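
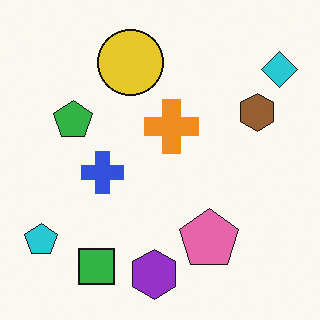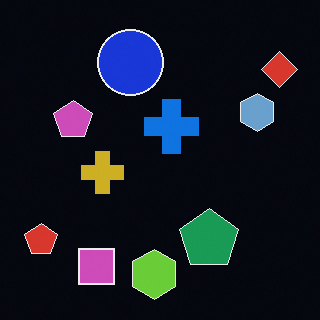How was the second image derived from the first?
It was color-inverted (negative).

The light background has become dark and every shape's color is its complement — a photographic negative.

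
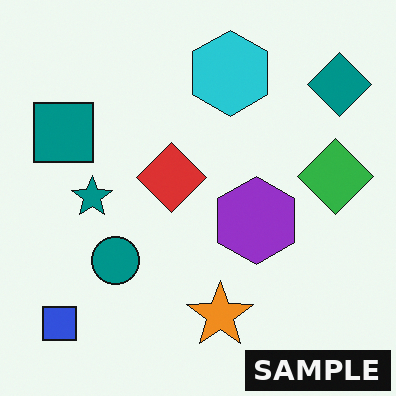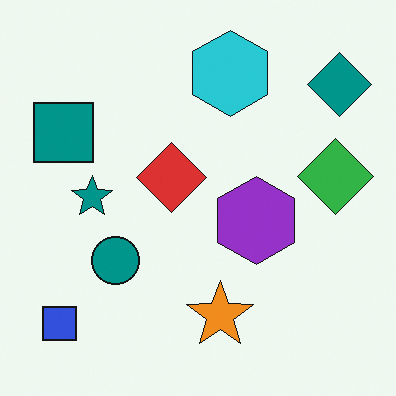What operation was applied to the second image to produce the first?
Watermarked with the text "SAMPLE" in the lower-right corner.

A dark label reading "SAMPLE" appears in the lower-right corner.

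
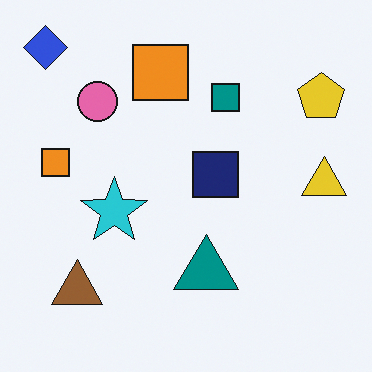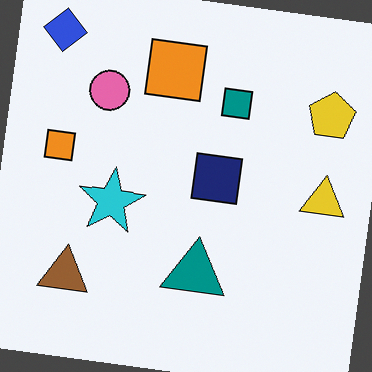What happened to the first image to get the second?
The image was rotated clockwise by a few degrees.

Every shape is tilted by the same angle and the image corners show triangular fill wedges — a whole-image rotation by a non-right angle.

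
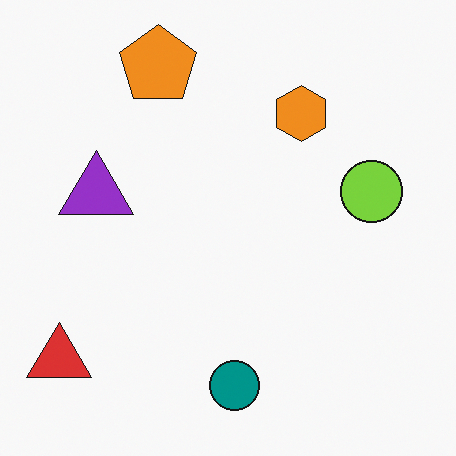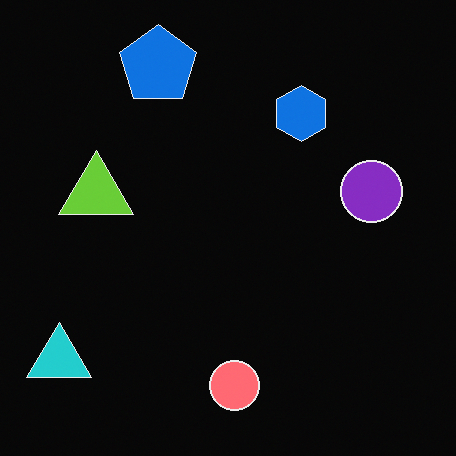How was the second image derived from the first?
Color-inverted (negative).

The light background has become dark and every shape's color is its complement — a photographic negative.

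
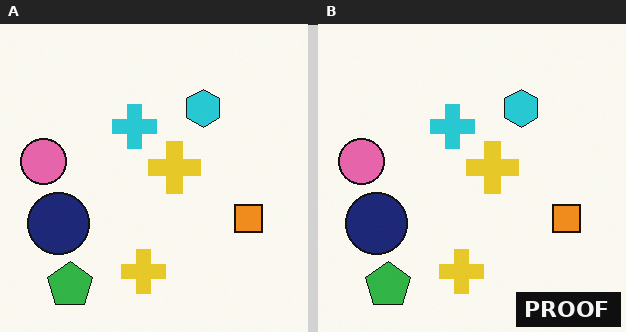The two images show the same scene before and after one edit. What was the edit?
The image was watermarked with the text "PROOF" in the lower-right corner.

A dark label reading "PROOF" appears in the lower-right corner.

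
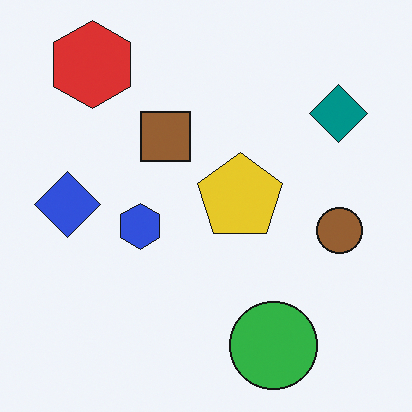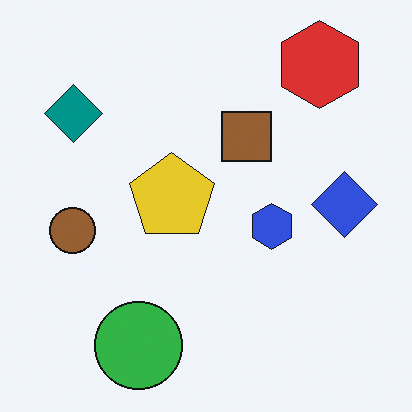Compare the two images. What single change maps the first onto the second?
The second image is the first flipped horizontally (left ↔ right).

The blue diamond is in the left of the first image and the right of the second — shapes on opposite sides of the vertical midline have swapped in a mirror flip.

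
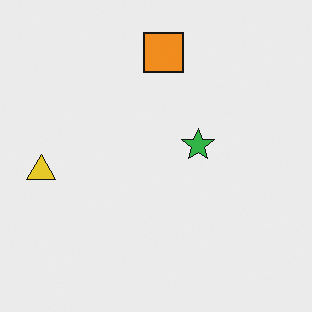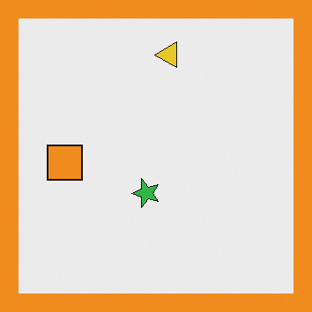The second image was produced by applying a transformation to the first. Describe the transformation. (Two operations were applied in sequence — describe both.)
The second image is the first transposed (reflected across the top-left ↔ bottom-right diagonal), then framed with a orange border.

Shapes have swapped their row and column positions — what was in the top-right is now in the bottom-left — a diagonal reflection. A solid orange frame runs around the edge of the second image, with the content slightly shrunk inside it.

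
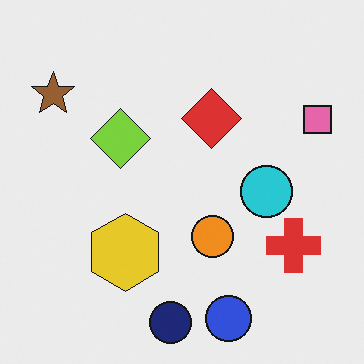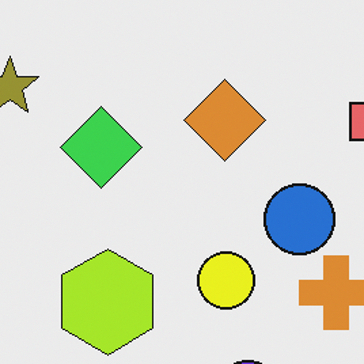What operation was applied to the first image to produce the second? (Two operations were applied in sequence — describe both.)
This is the original image hue-shifted by a small amount, then cropped to a modestly smaller region and rescaled.

Every shape's color has rotated by the same amount around the hue wheel — a uniform hue shift. The visible shapes are larger and the field of view is narrower; shapes near the original edges may be partly or wholly outside the frame — a crop-and-rescale.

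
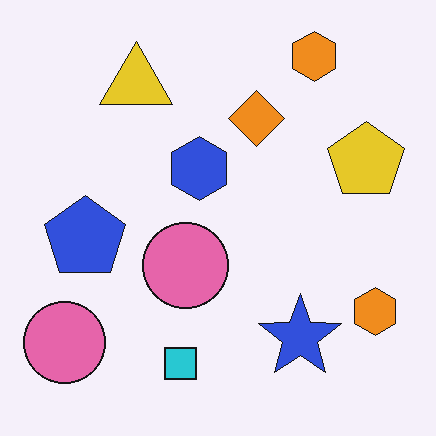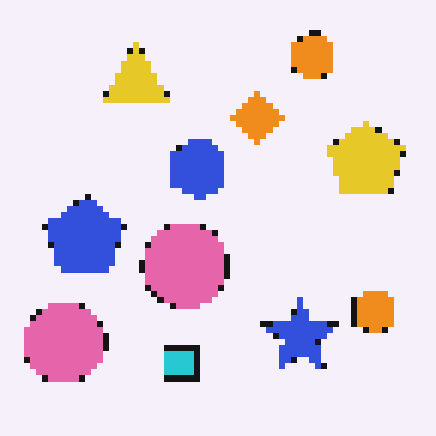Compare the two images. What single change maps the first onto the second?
The second image is the first pixelated into visible square blocks.

Shapes are reduced to large square blocks; fine edges and outlines are lost — a downscale-then-upscale (mosaic) effect.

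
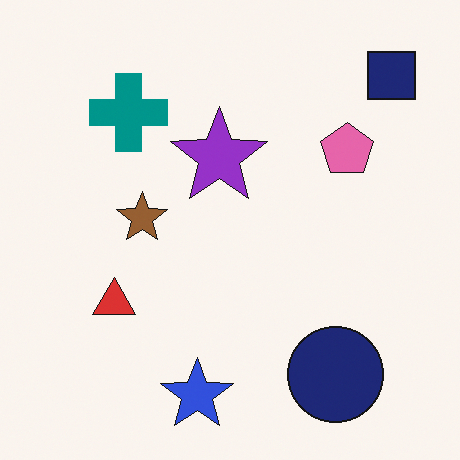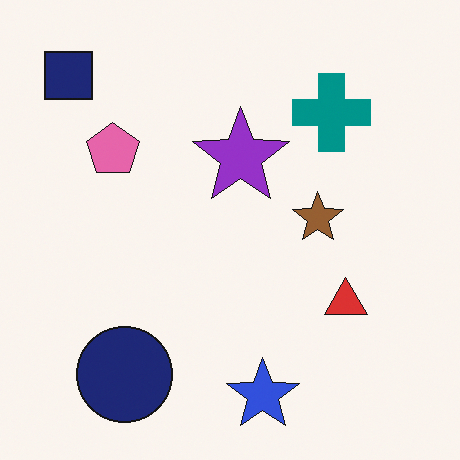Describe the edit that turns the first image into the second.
The second image is the first flipped horizontally (left ↔ right).

The navy square is in the top-right of the first image and the top-left of the second — shapes on opposite sides of the vertical midline have swapped in a mirror flip.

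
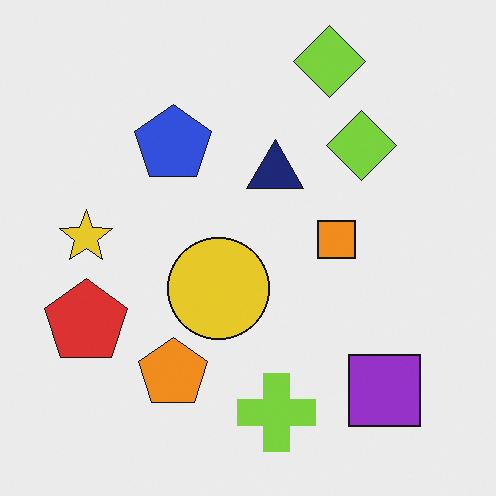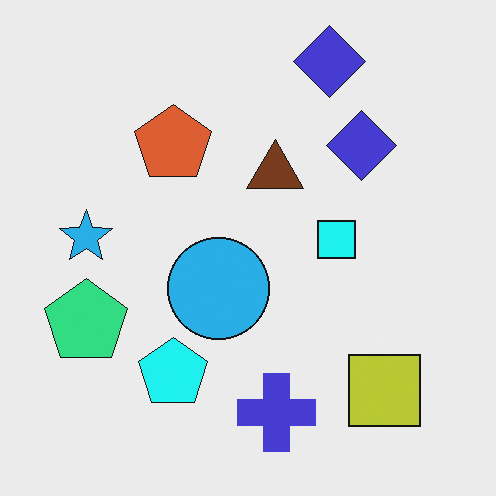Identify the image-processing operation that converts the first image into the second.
It was hue-shifted through roughly a third of the color wheel.

Every shape's color has rotated by the same amount around the hue wheel — a uniform hue shift.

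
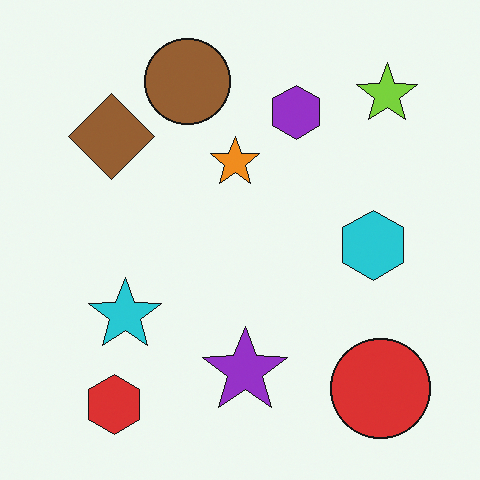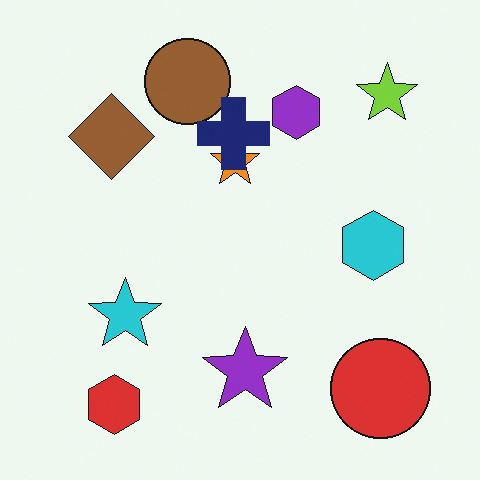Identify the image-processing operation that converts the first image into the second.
This is the original image overlaid with an additional navy cross.

A navy cross appears in the second image that is absent from the first.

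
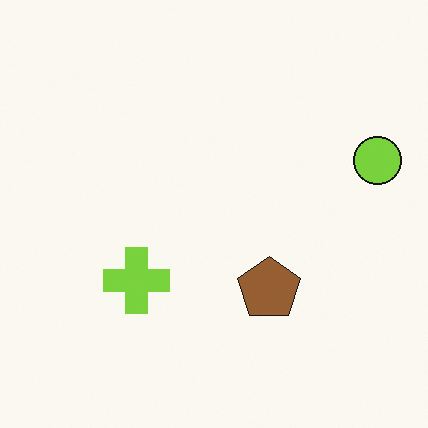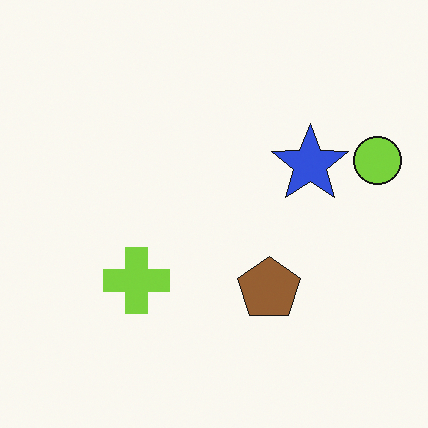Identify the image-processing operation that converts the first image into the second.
It was overlaid with an additional blue star.

A blue star appears in the second image that is absent from the first.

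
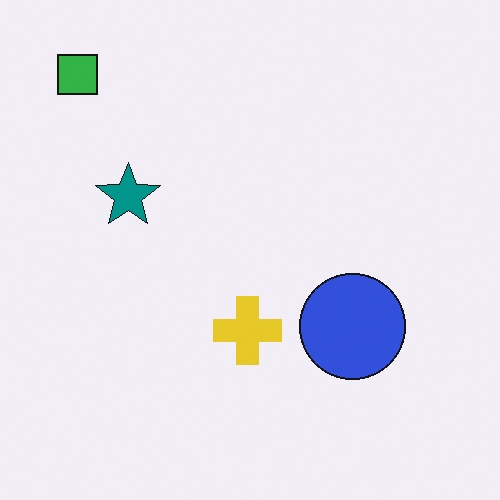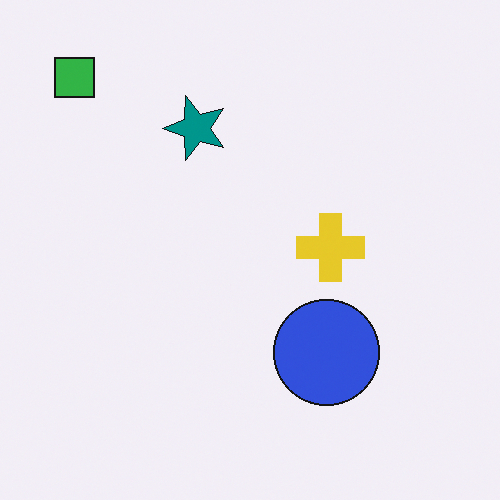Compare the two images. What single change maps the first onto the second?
The second image is the first transposed (reflected across the top-left ↔ bottom-right diagonal).

Shapes have swapped their row and column positions — what was in the top-right is now in the bottom-left — a diagonal reflection.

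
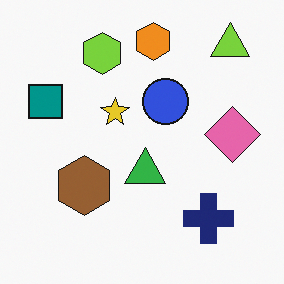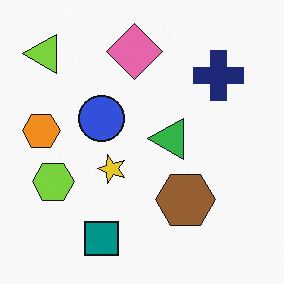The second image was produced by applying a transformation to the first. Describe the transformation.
Rotated 90° counter-clockwise.

The lime triangle sits in the top-right of the first image and the top-left of the second — consistent with a whole-image 90° counter-clockwise rotation.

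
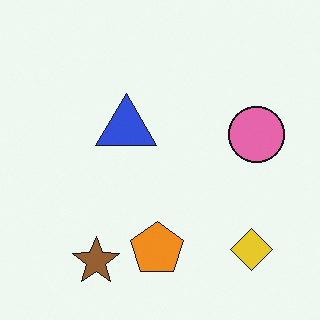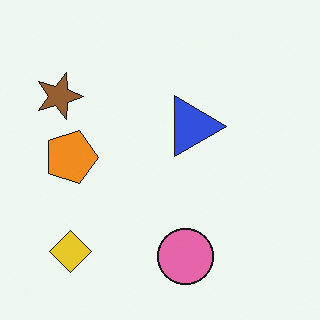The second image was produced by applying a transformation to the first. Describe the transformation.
Rotated 90° clockwise.

The yellow diamond sits in the bottom-right of the first image and the bottom-left of the second — consistent with a whole-image 90° clockwise rotation.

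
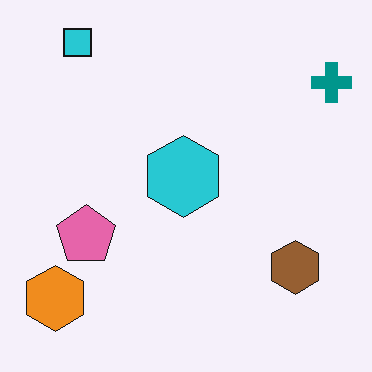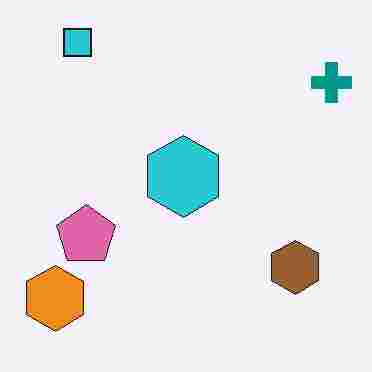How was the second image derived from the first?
Heavily JPEG-compressed with obvious blocking artifacts.

Blocky 8×8 compression artifacts appear around shape edges and the flat background shows ringing — characteristic JPEG degradation.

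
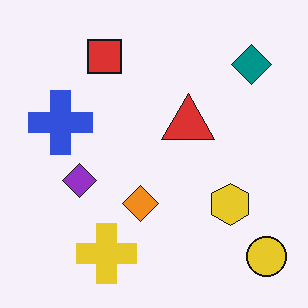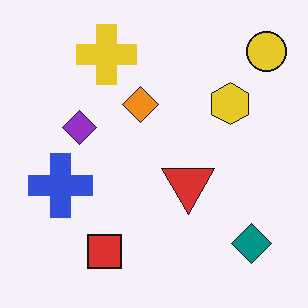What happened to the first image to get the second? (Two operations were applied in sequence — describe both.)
The second image is the first flipped vertically (top ↔ bottom), then JPEG-compressed with visible artifacts.

The yellow circle is in the bottom-right of the first image and the top-right of the second — shapes on opposite sides of the horizontal midline have swapped in a mirror flip. Blocky 8×8 compression artifacts appear around shape edges and the flat background shows ringing — characteristic JPEG degradation.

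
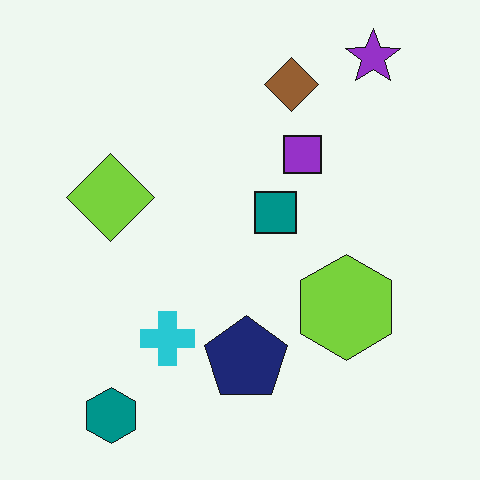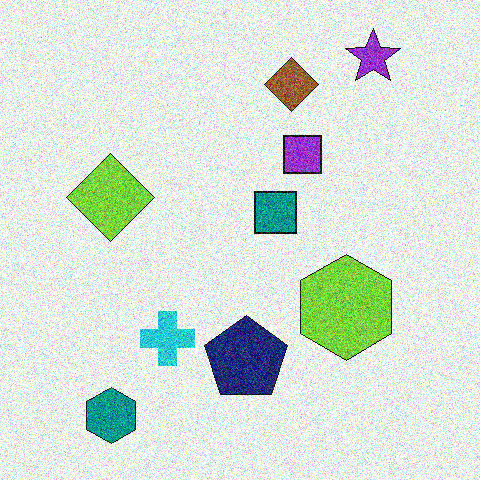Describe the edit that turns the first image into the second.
The transformation is: degraded with a thick layer of grain.

Random speckle covers the whole image, including the flat background.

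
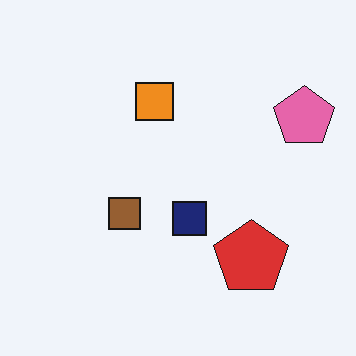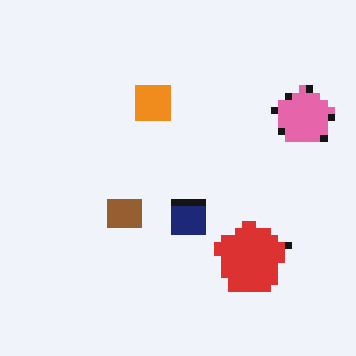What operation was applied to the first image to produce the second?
This is the original image moderately pixelated.

Shapes are reduced to large square blocks; fine edges and outlines are lost — a downscale-then-upscale (mosaic) effect.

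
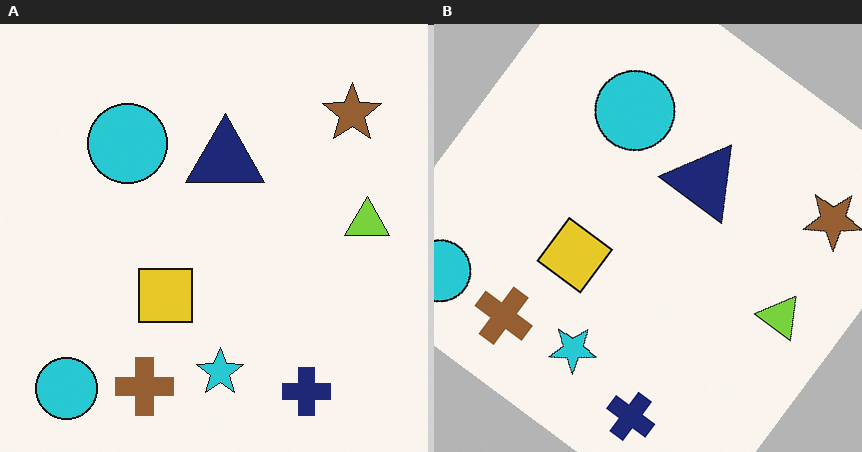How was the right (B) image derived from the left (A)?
The transformation is: rotated clockwise by a large amount — several tens of degrees.

Every shape is tilted by the same angle and the image corners show triangular fill wedges — a whole-image rotation by a non-right angle.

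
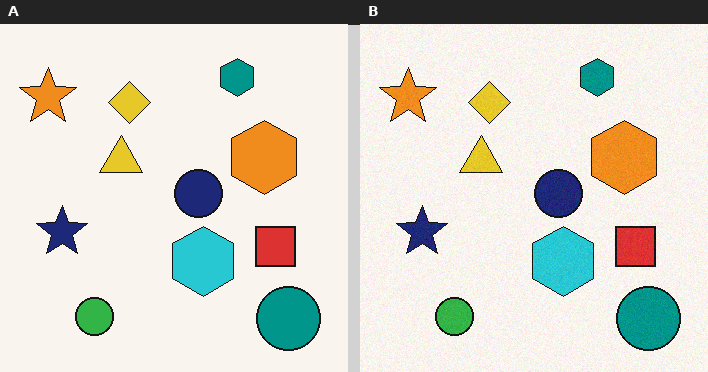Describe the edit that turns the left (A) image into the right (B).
Degraded with subtle gaussian noise.

Random speckle covers the whole image, including the flat background.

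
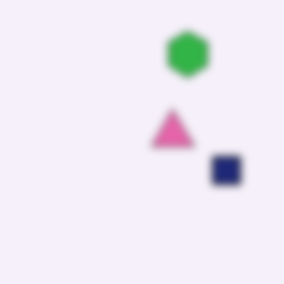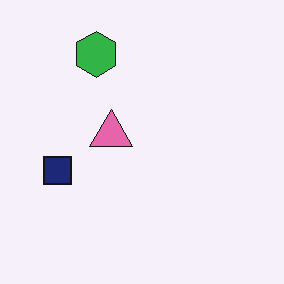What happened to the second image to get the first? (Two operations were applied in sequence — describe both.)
The transformation is: moderately blurred, then flipped horizontally (left ↔ right).

Shape edges and outlines are uniformly softened across the whole image. The navy square is in the left of the second image and the right of the first — shapes on opposite sides of the vertical midline have swapped in a mirror flip.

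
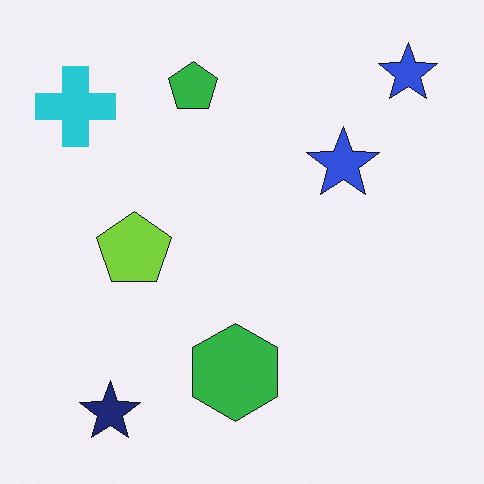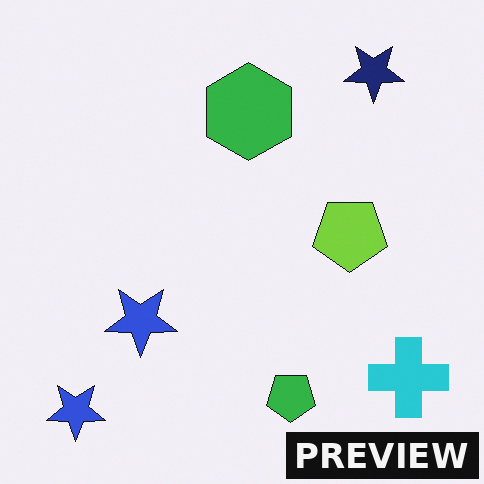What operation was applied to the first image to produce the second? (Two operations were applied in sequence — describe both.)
This is the original image rotated 180°, then watermarked with the text "PREVIEW" in the lower-right corner.

The cyan cross sits in the top-left of the first image and the bottom-right of the second — consistent with a whole-image 180° rotation. A dark label reading "PREVIEW" appears in the lower-right corner.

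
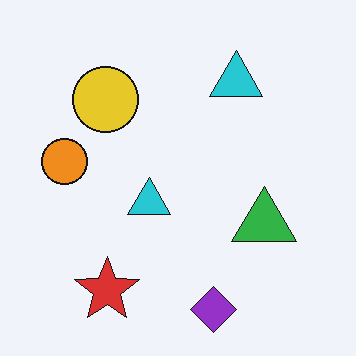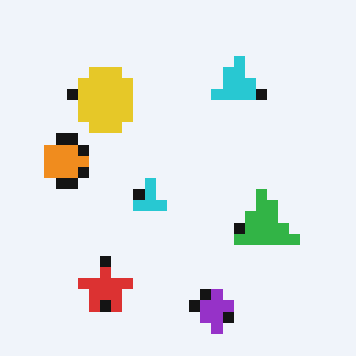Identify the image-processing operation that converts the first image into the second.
The second image is the first heavily pixelated into large blocks.

Shapes are reduced to large square blocks; fine edges and outlines are lost — a downscale-then-upscale (mosaic) effect.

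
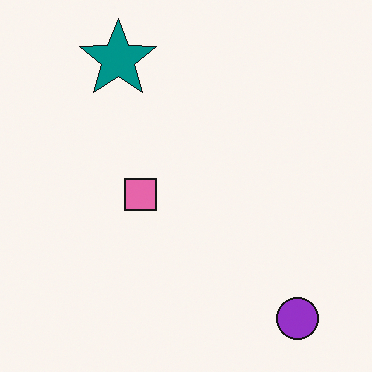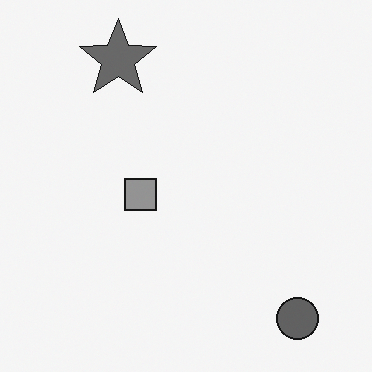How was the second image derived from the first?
The second image is the first converted to grayscale.

All color is removed — every shape is now a shade of grey.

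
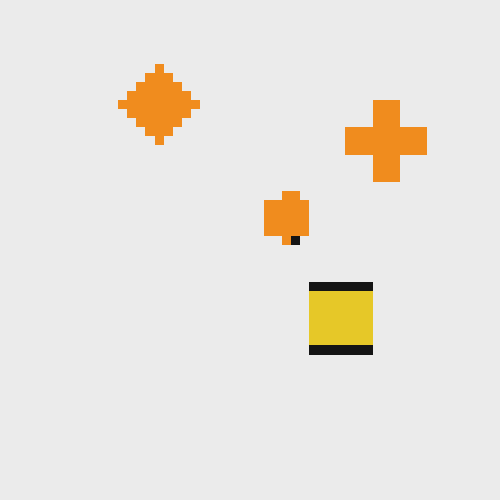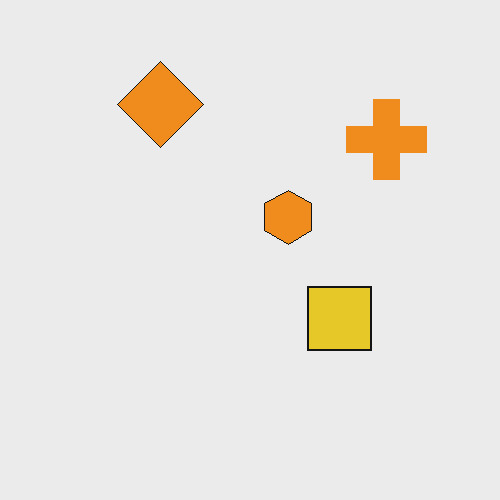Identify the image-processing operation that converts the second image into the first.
It was coarsely pixelated.

Shapes are reduced to large square blocks; fine edges and outlines are lost — a downscale-then-upscale (mosaic) effect.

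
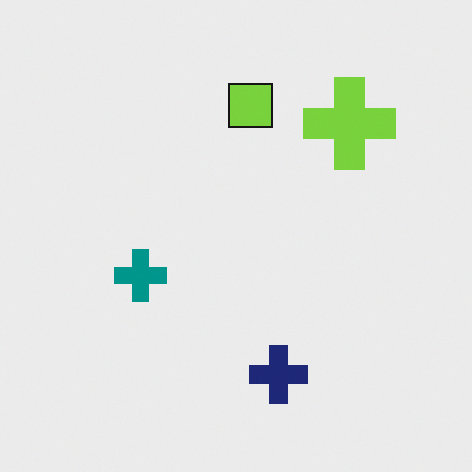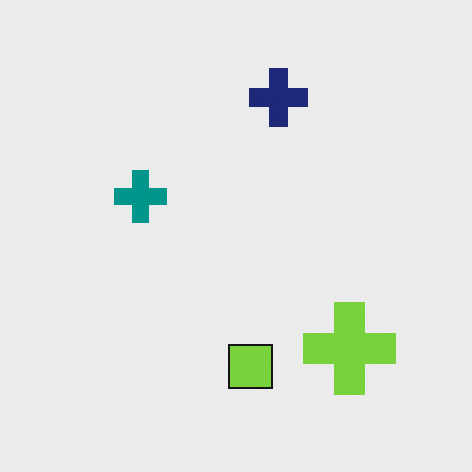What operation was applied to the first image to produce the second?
This is the original image flipped vertically (top ↔ bottom).

The navy cross is in the bottom of the first image and the top of the second — shapes on opposite sides of the horizontal midline have swapped in a mirror flip.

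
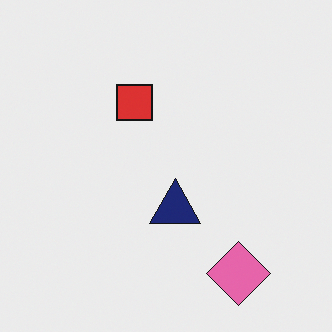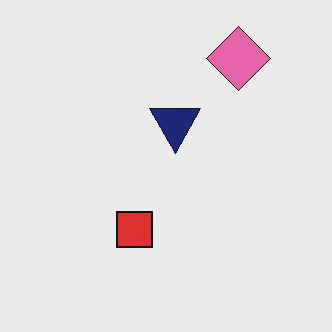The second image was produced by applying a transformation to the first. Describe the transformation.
The image was flipped vertically (top ↔ bottom).

The pink diamond is in the bottom-right of the first image and the top-right of the second — shapes on opposite sides of the horizontal midline have swapped in a mirror flip.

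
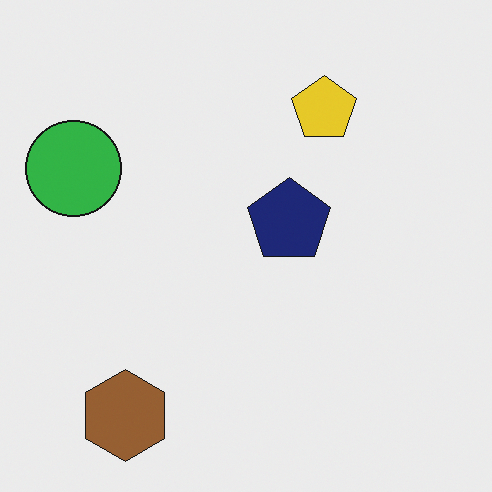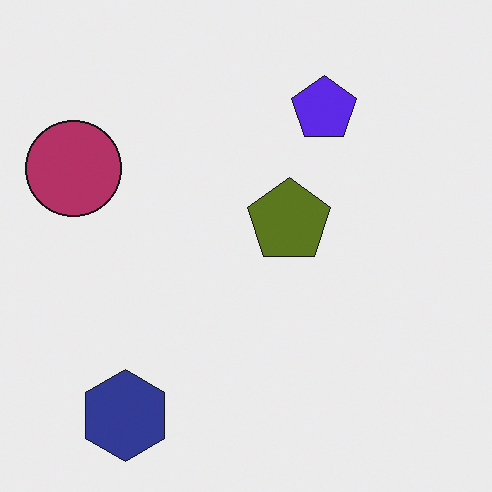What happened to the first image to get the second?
The image was hue-shifted through roughly half the color wheel.

Every shape's color has rotated by the same amount around the hue wheel — a uniform hue shift.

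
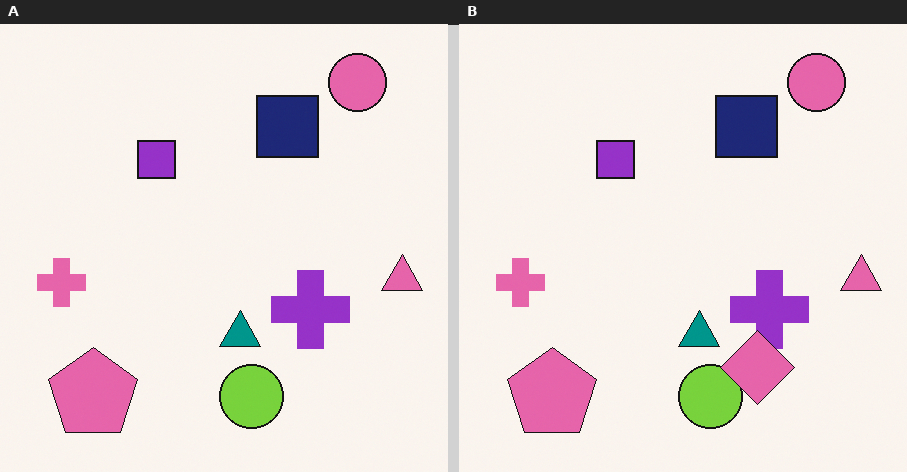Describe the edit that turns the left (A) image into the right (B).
The right (B) image is the left (A) overlaid with an additional pink diamond.

A pink diamond appears in the right (B) image that is absent from the left (A).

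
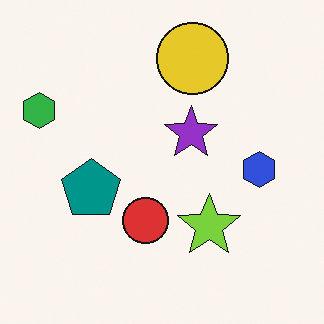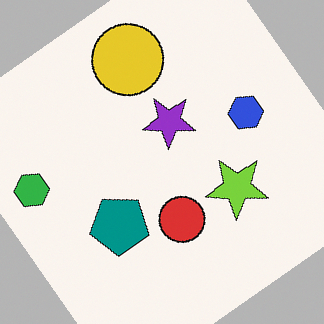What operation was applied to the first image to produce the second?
It was rotated counter-clockwise by a large amount — several tens of degrees.

Every shape is tilted by the same angle and the image corners show triangular fill wedges — a whole-image rotation by a non-right angle.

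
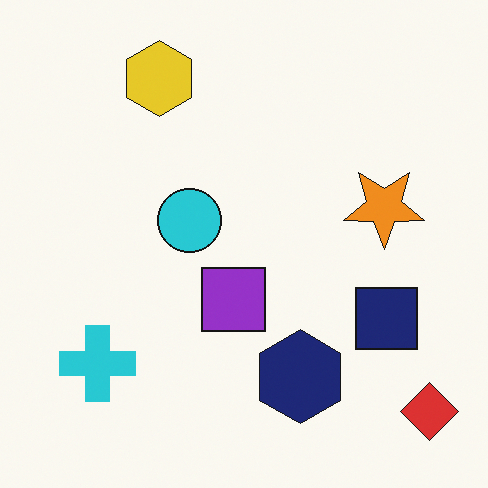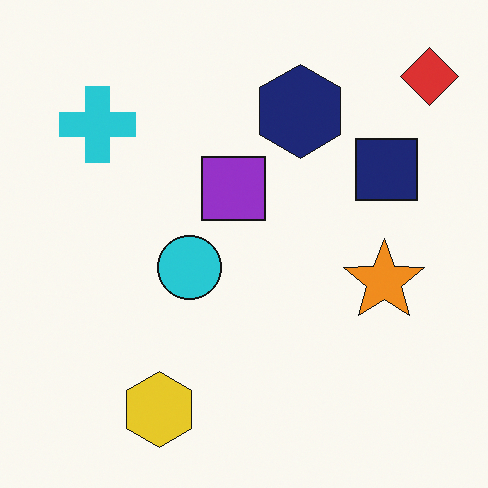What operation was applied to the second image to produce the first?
It was flipped vertically (top ↔ bottom).

The red diamond is in the top-right of the second image and the bottom-right of the first — shapes on opposite sides of the horizontal midline have swapped in a mirror flip.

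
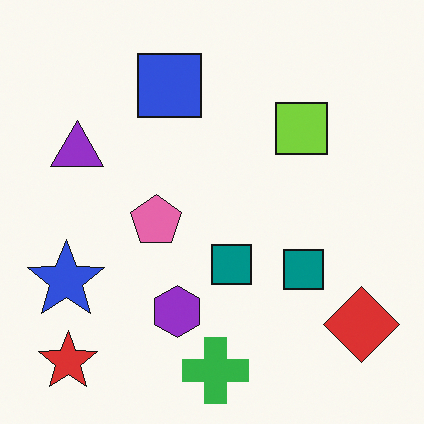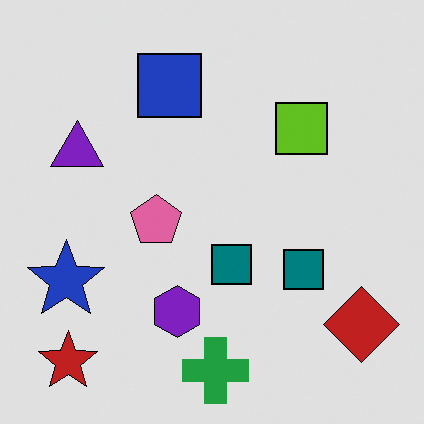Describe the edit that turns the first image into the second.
The transformation is: posterized to a reduced palette.

Each flat color has snapped to a coarser quantized level — most visibly, the near-white background has dropped to a flat grey.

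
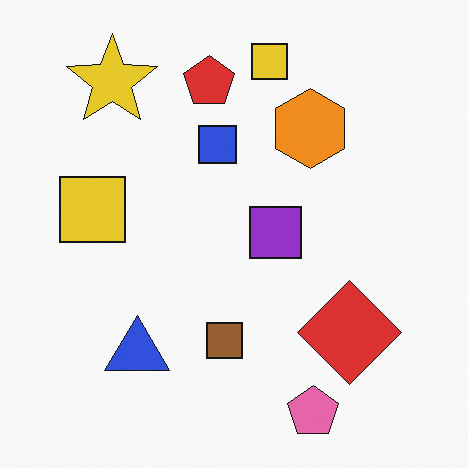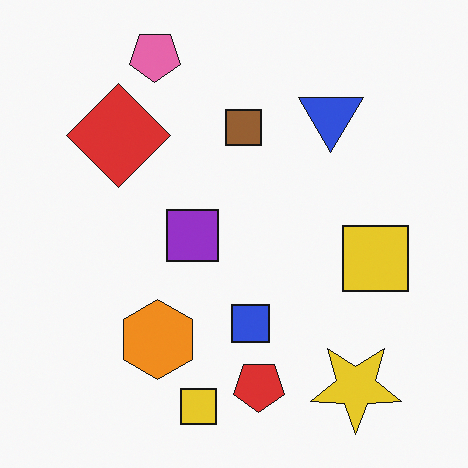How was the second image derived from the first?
Rotated 180°.

The yellow star sits in the top-left of the first image and the bottom-right of the second — consistent with a whole-image 180° rotation.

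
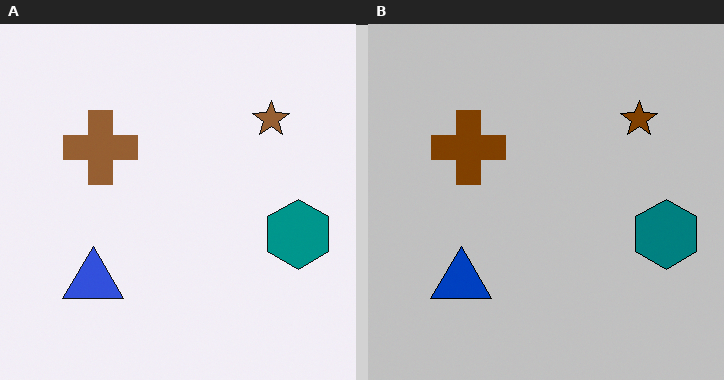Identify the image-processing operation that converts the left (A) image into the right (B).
It was aggressively posterized.

Each flat color has snapped to a coarser quantized level — most visibly, the near-white background has dropped to a flat grey.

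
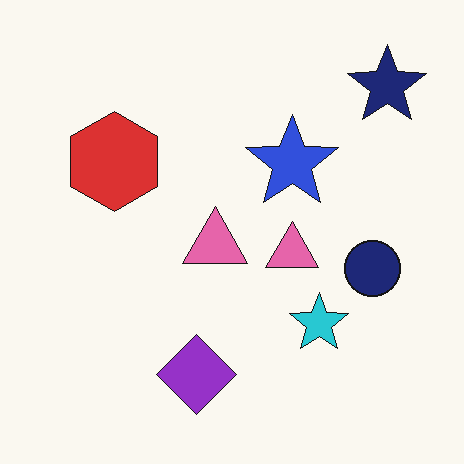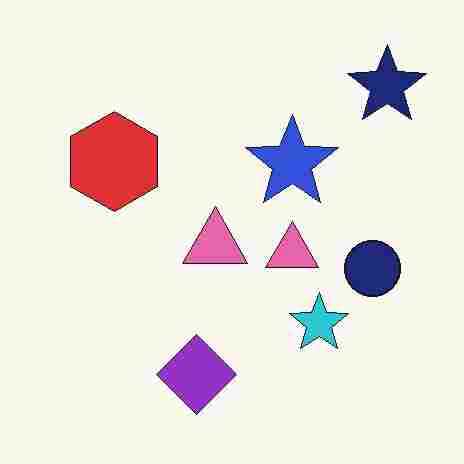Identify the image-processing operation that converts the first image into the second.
Heavily JPEG-compressed with obvious blocking artifacts.

Blocky 8×8 compression artifacts appear around shape edges and the flat background shows ringing — characteristic JPEG degradation.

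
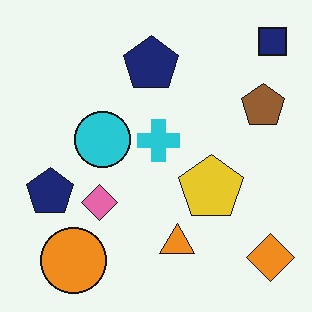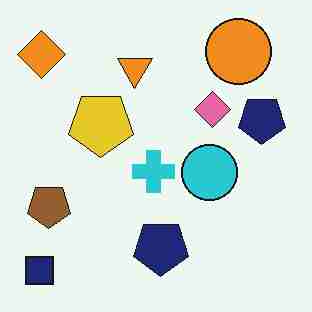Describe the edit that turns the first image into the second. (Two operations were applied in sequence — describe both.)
The image was heavily JPEG-compressed with obvious blocking artifacts, then rotated 180°.

Blocky 8×8 compression artifacts appear around shape edges and the flat background shows ringing — characteristic JPEG degradation. The navy square sits in the top-right of the first image and the bottom-left of the second — consistent with a whole-image 180° rotation.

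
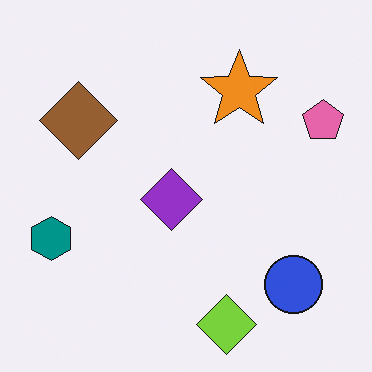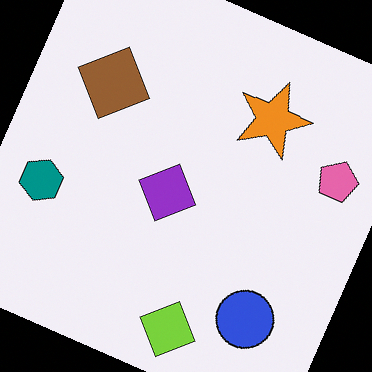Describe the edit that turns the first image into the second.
This is the original image rotated clockwise by a clearly visible amount.

Every shape is tilted by the same angle and the image corners show triangular fill wedges — a whole-image rotation by a non-right angle.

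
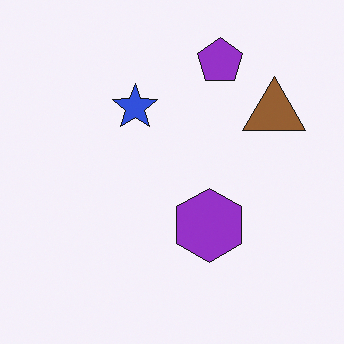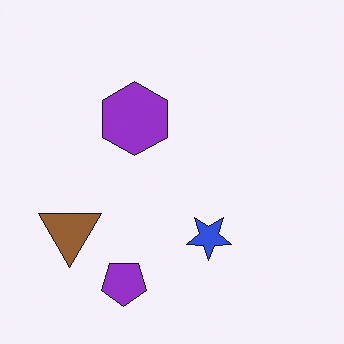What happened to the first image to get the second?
The image was rotated 180°.

The purple pentagon sits in the top of the first image and the bottom of the second — consistent with a whole-image 180° rotation.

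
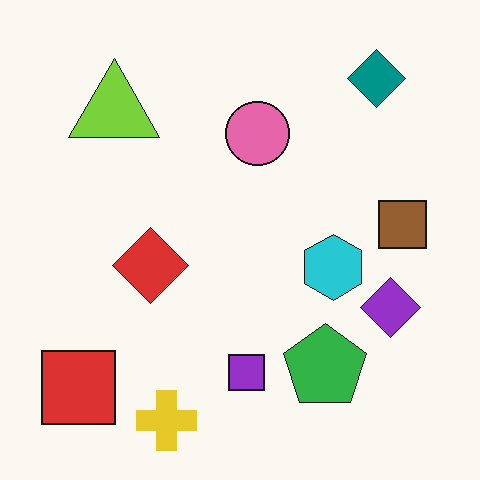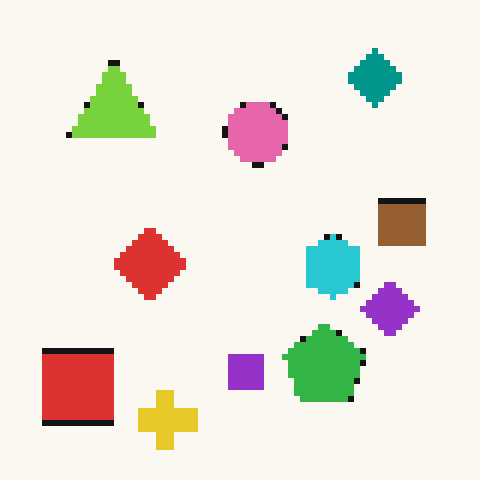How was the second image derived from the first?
The transformation is: pixelated into visible square blocks.

Shapes are reduced to large square blocks; fine edges and outlines are lost — a downscale-then-upscale (mosaic) effect.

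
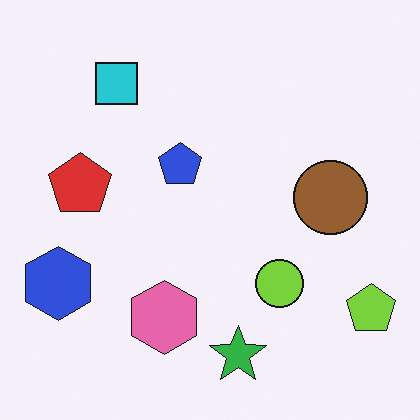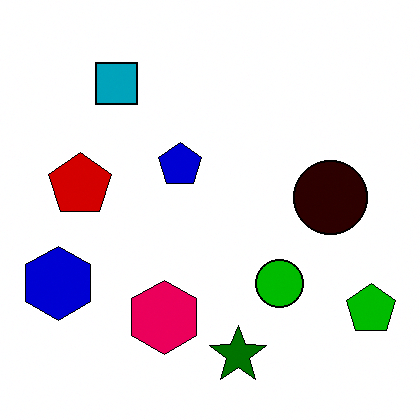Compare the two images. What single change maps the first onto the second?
It was given much higher contrast.

Tones are pushed away from mid-grey across the whole image — a global contrast change.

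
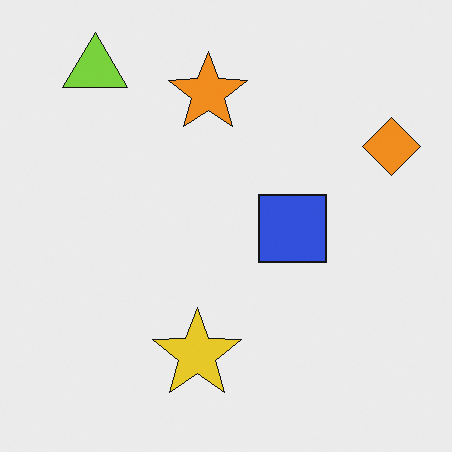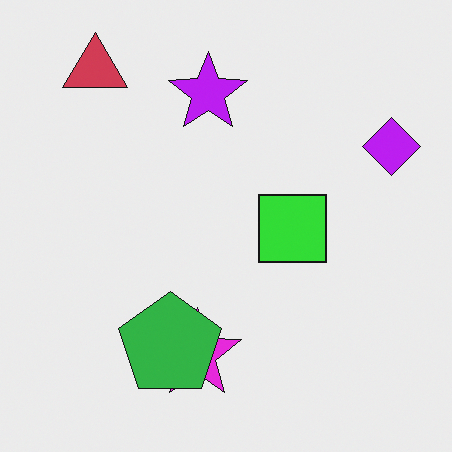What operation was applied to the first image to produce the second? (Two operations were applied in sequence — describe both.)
The image was hue-shifted by a large amount, then overlaid with an additional green pentagon.

Every shape's color has rotated by the same amount around the hue wheel — a uniform hue shift. A green pentagon appears in the second image that is absent from the first.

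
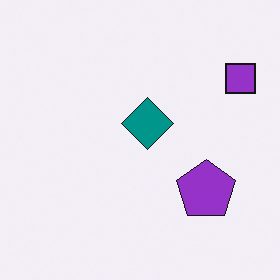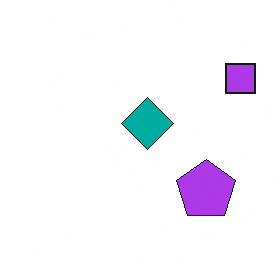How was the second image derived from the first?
The transformation is: brightened a little.

Every pixel — background and shapes alike — is uniformly brightened.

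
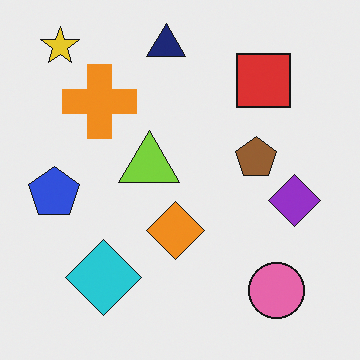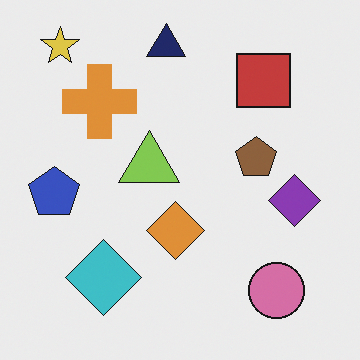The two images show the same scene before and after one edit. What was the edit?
The image was slightly desaturated.

All colors are more muted and greyish — a global saturation change.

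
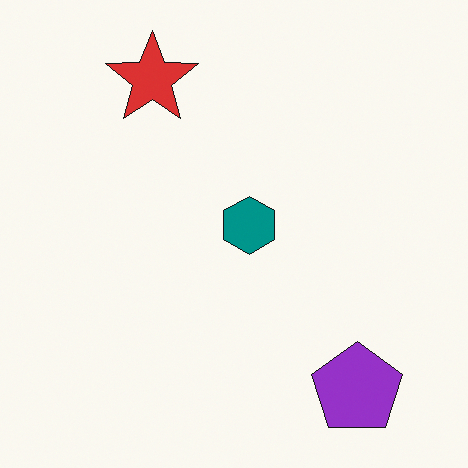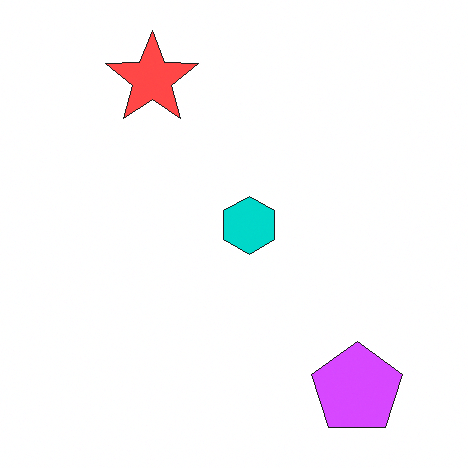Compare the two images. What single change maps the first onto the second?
It was noticeably brightened.

Every pixel — background and shapes alike — is uniformly brightened.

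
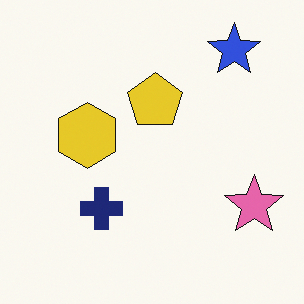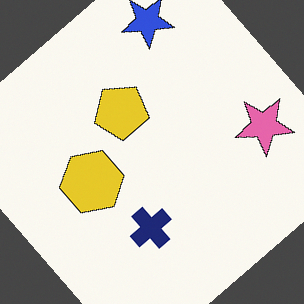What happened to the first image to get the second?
This is the original image rotated counter-clockwise by a large amount — several tens of degrees.

Every shape is tilted by the same angle and the image corners show triangular fill wedges — a whole-image rotation by a non-right angle.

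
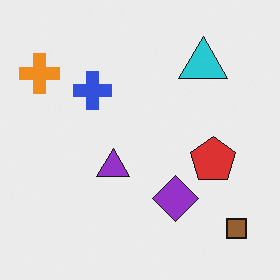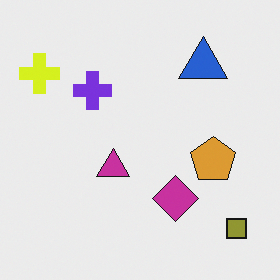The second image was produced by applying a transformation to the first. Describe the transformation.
Hue-shifted slightly.

Every shape's color has rotated by the same amount around the hue wheel — a uniform hue shift.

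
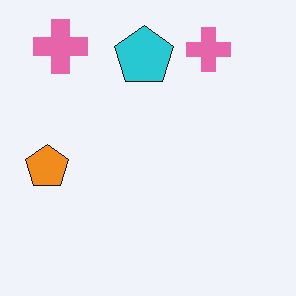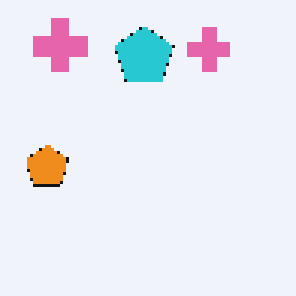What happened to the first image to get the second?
This is the original image lightly pixelated (a mild mosaic effect).

Shapes are reduced to large square blocks; fine edges and outlines are lost — a downscale-then-upscale (mosaic) effect.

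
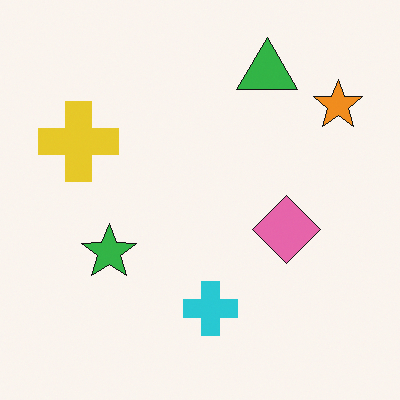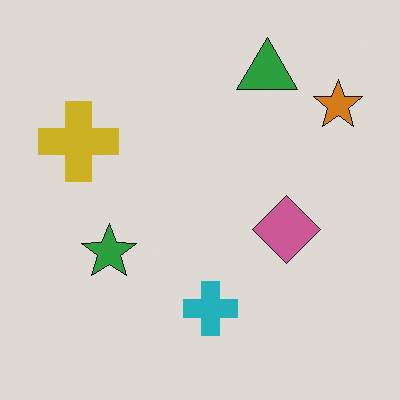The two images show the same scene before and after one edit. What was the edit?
The image was darkened a little.

Every pixel — background and shapes alike — is uniformly darkened.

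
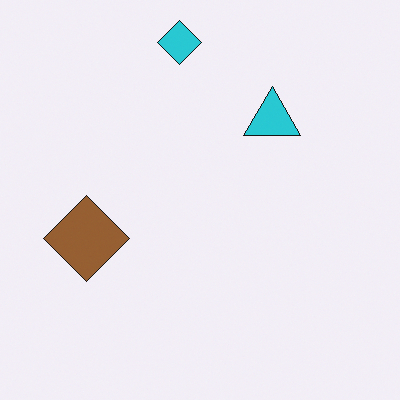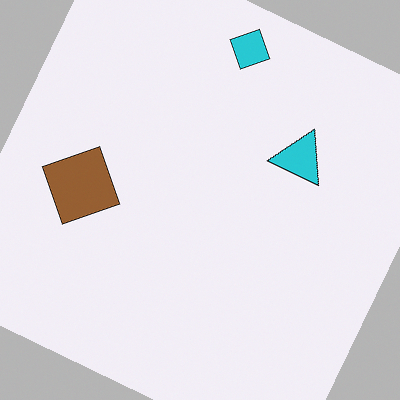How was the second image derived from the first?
Rotated clockwise by a moderate amount.

Every shape is tilted by the same angle and the image corners show triangular fill wedges — a whole-image rotation by a non-right angle.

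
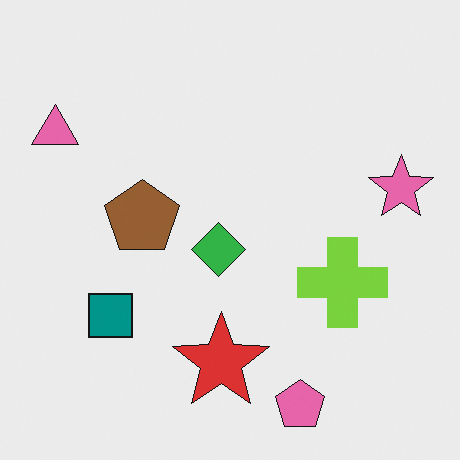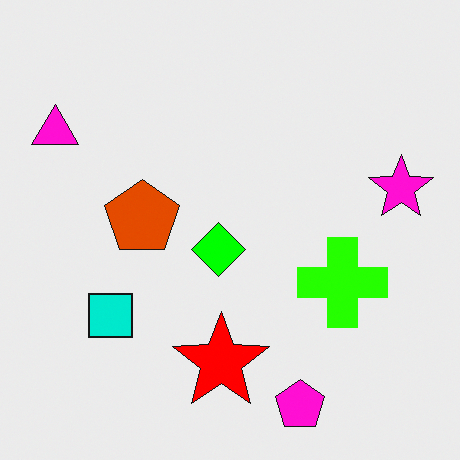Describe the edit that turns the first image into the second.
The image was made much more vivid (saturation change).

All colors are more vivid — a global saturation change.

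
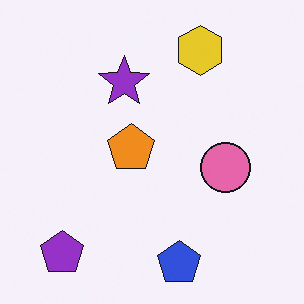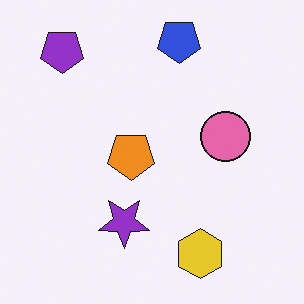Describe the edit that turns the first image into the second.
The second image is the first flipped vertically (top ↔ bottom).

The blue pentagon is in the bottom of the first image and the top of the second — shapes on opposite sides of the horizontal midline have swapped in a mirror flip.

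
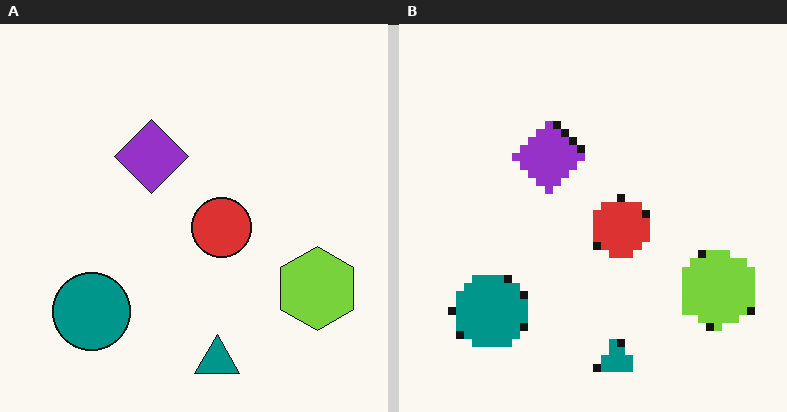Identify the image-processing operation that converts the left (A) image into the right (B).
This is the original image pixelated into visible square blocks.

Shapes are reduced to large square blocks; fine edges and outlines are lost — a downscale-then-upscale (mosaic) effect.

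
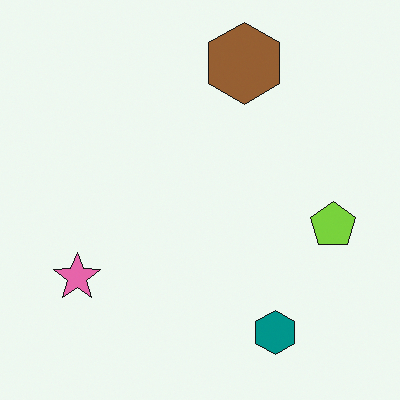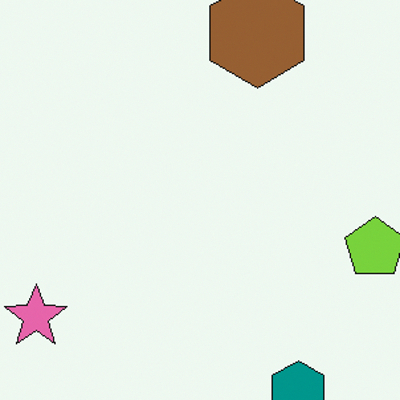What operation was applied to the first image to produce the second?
Cropped to a modestly smaller region and rescaled.

The visible shapes are larger and the field of view is narrower; shapes near the original edges may be partly or wholly outside the frame — a crop-and-rescale.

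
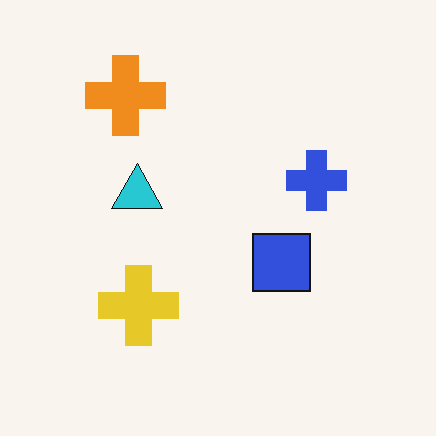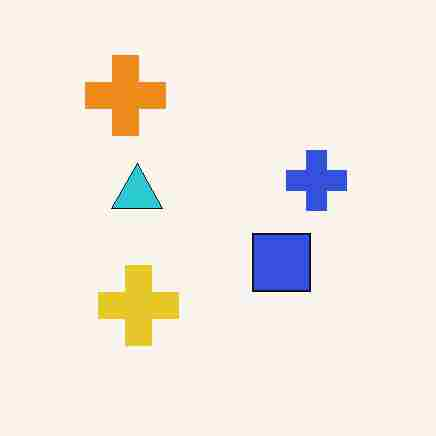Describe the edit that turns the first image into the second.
The transformation is: heavily JPEG-compressed with obvious blocking artifacts.

Blocky 8×8 compression artifacts appear around shape edges and the flat background shows ringing — characteristic JPEG degradation.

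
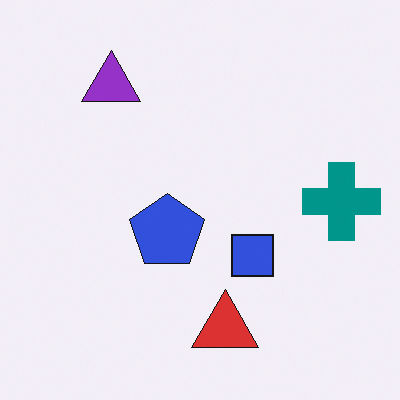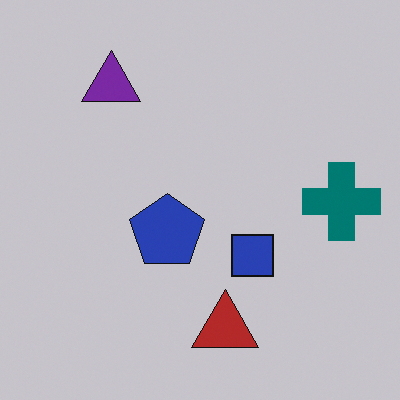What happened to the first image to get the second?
Slightly darkened.

Every pixel — background and shapes alike — is uniformly darkened.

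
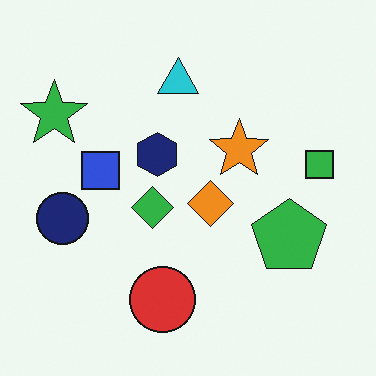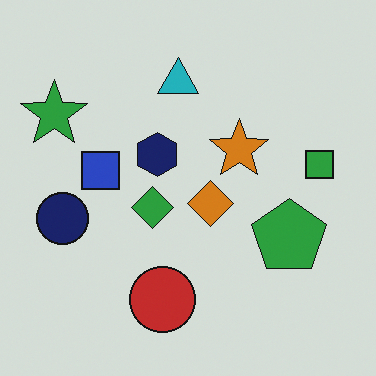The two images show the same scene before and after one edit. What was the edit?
It was slightly darkened.

Every pixel — background and shapes alike — is uniformly darkened.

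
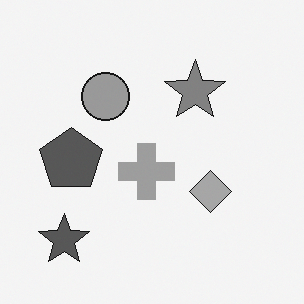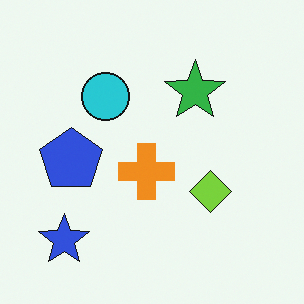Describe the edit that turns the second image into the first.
The first image is the second converted to grayscale.

All color is removed — every shape is now a shade of grey.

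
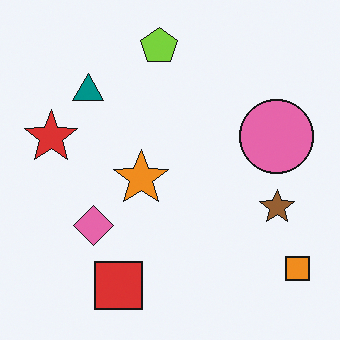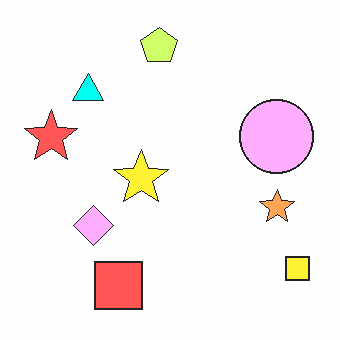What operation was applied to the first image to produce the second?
It was noticeably brightened.

Every pixel — background and shapes alike — is uniformly brightened.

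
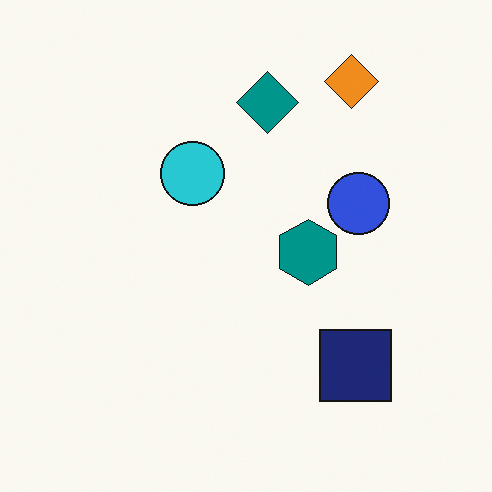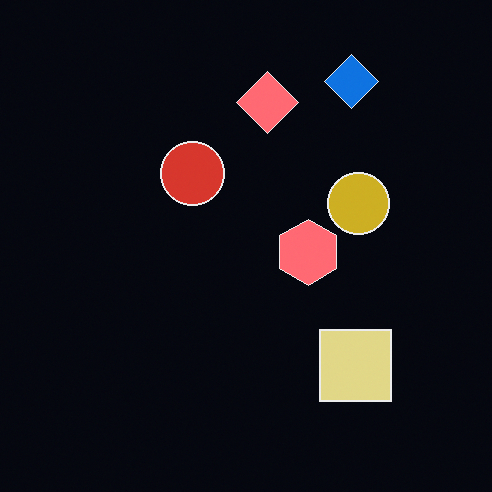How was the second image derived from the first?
It was color-inverted (negative).

The light background has become dark and every shape's color is its complement — a photographic negative.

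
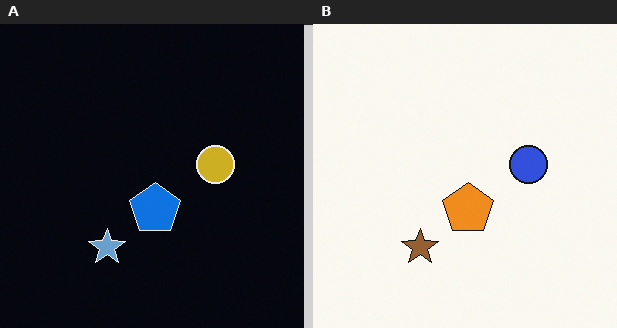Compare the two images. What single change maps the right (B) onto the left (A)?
This is the original image color-inverted (negative).

The light background has become dark and every shape's color is its complement — a photographic negative.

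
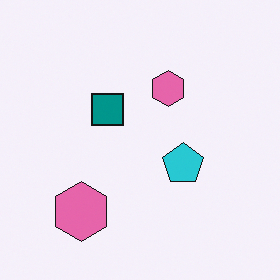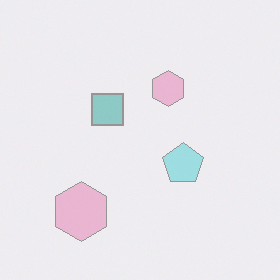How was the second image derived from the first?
This is the original image washed out (contrast reduced).

Tones are pushed toward mid-grey across the whole image — a global contrast change.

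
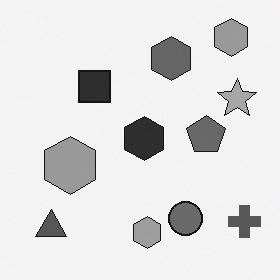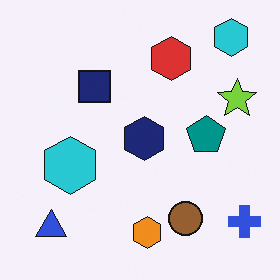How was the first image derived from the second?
The transformation is: converted to grayscale.

All color is removed — every shape is now a shade of grey.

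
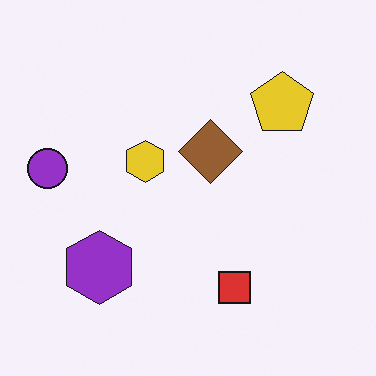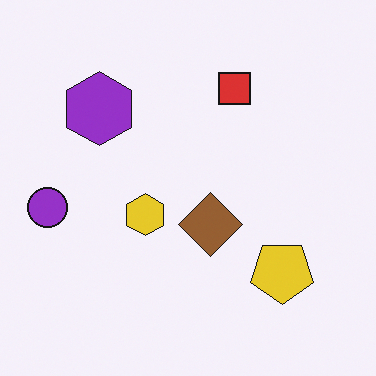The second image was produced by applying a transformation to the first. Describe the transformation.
Flipped vertically (top ↔ bottom).

The red square is in the bottom of the first image and the top of the second — shapes on opposite sides of the horizontal midline have swapped in a mirror flip.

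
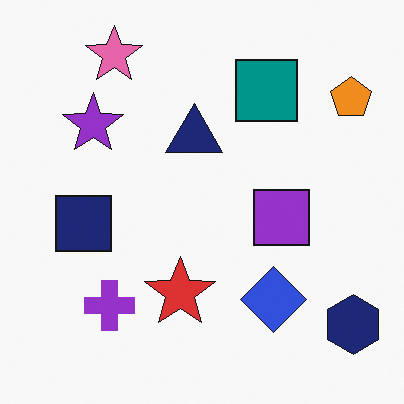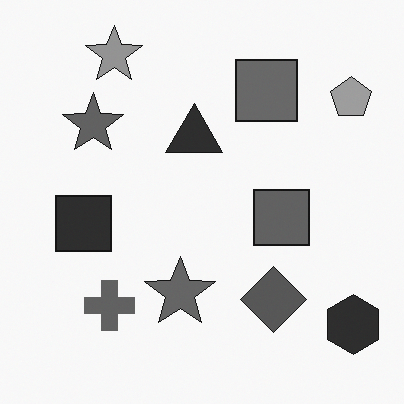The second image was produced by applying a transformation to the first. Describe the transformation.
The image was converted to grayscale.

All color is removed — every shape is now a shade of grey.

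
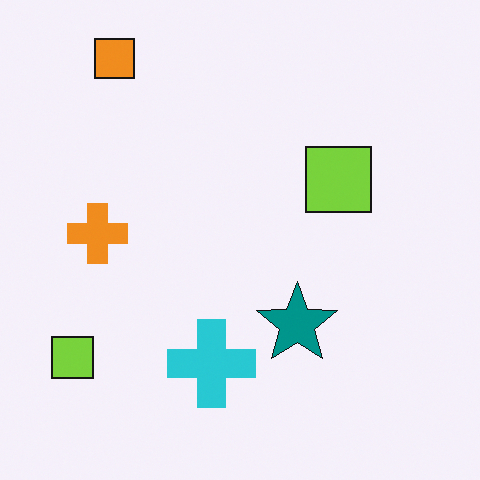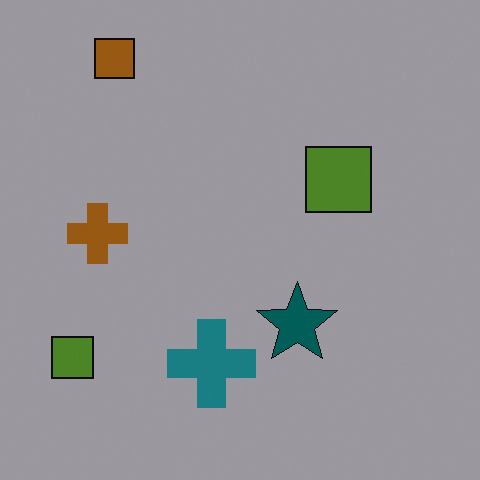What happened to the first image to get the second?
The second image is the first noticeably darkened.

Every pixel — background and shapes alike — is uniformly darkened.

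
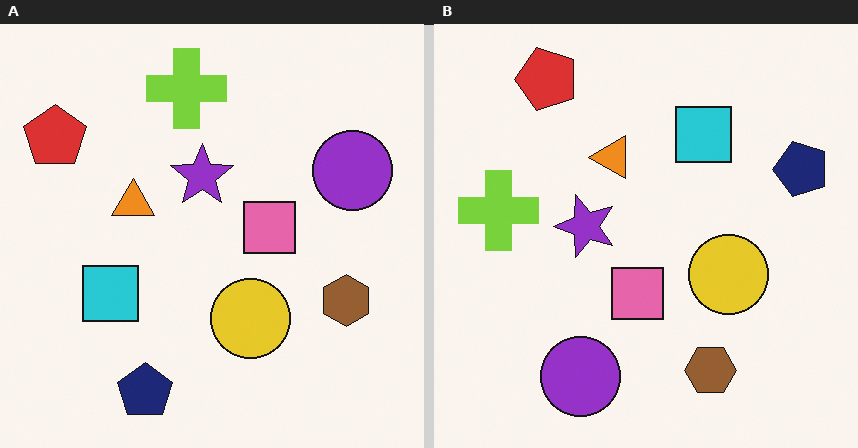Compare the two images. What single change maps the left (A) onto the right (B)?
Transposed (reflected across the top-left ↔ bottom-right diagonal).

Shapes have swapped their row and column positions — what was in the top-right is now in the bottom-left — a diagonal reflection.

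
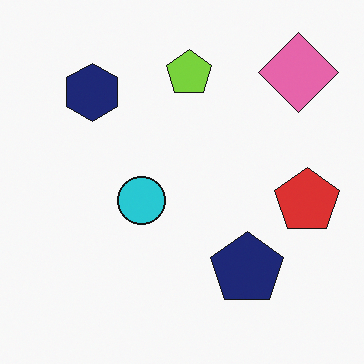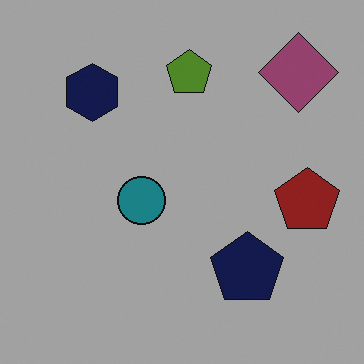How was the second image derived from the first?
The image was substantially darkened.

Every pixel — background and shapes alike — is uniformly darkened.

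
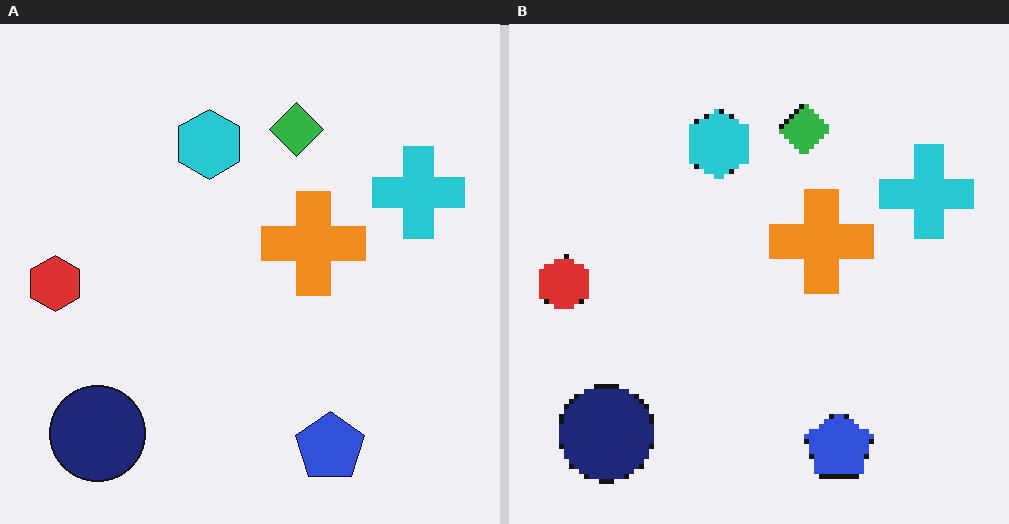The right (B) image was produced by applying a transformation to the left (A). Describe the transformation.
The transformation is: lightly pixelated (a mild mosaic effect).

Shapes are reduced to large square blocks; fine edges and outlines are lost — a downscale-then-upscale (mosaic) effect.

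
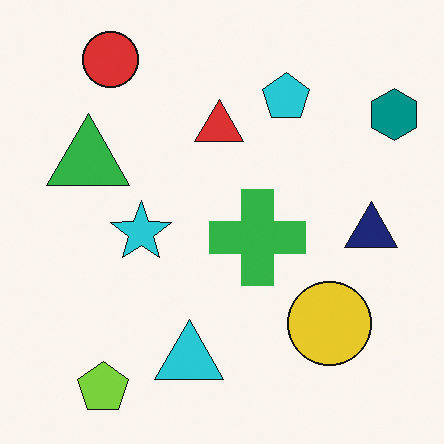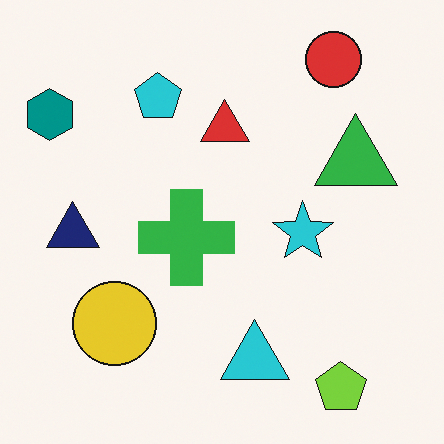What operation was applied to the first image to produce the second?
This is the original image flipped horizontally (left ↔ right).

The teal hexagon is in the top-right of the first image and the top-left of the second — shapes on opposite sides of the vertical midline have swapped in a mirror flip.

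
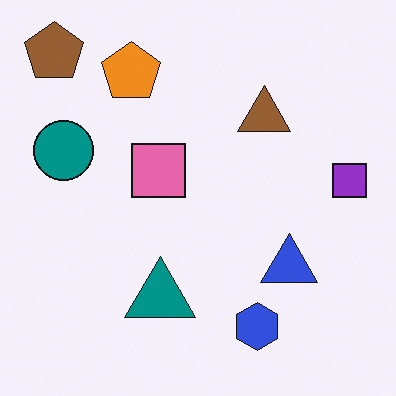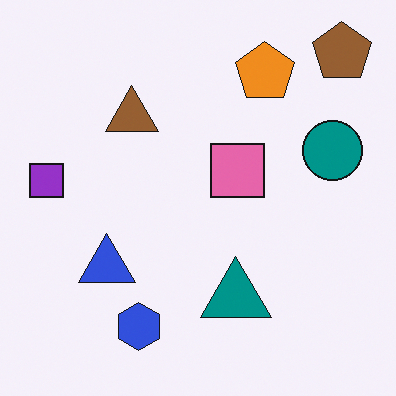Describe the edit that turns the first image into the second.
Flipped horizontally (left ↔ right).

The purple square is in the right of the first image and the left of the second — shapes on opposite sides of the vertical midline have swapped in a mirror flip.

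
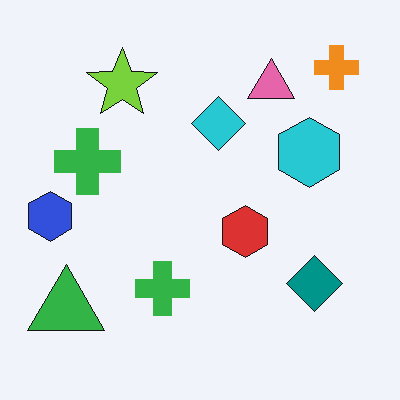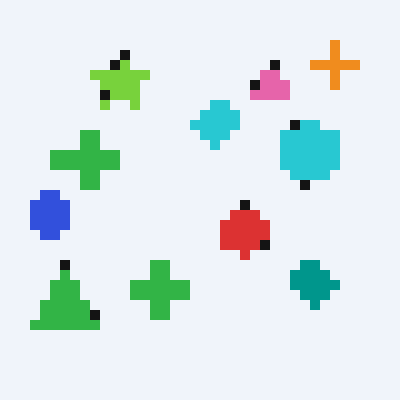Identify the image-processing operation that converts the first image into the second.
The second image is the first heavily pixelated into large blocks.

Shapes are reduced to large square blocks; fine edges and outlines are lost — a downscale-then-upscale (mosaic) effect.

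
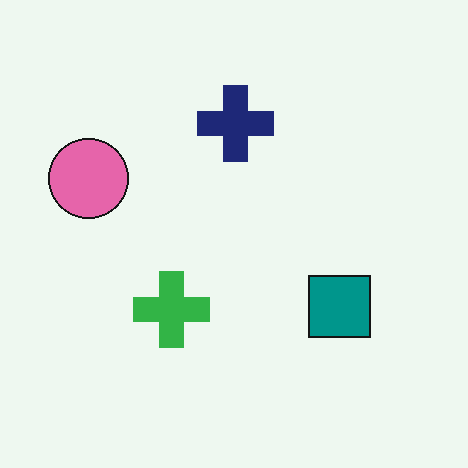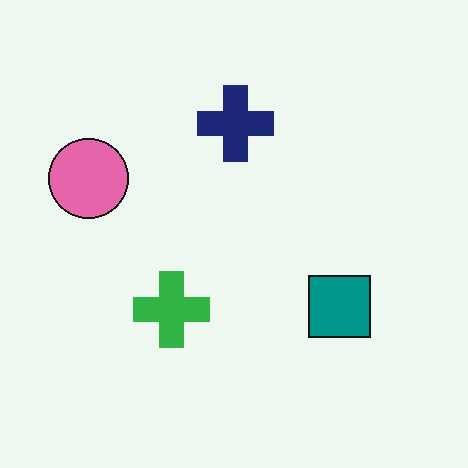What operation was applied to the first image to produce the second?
It was given moderate JPEG compression.

Blocky 8×8 compression artifacts appear around shape edges and the flat background shows ringing — characteristic JPEG degradation.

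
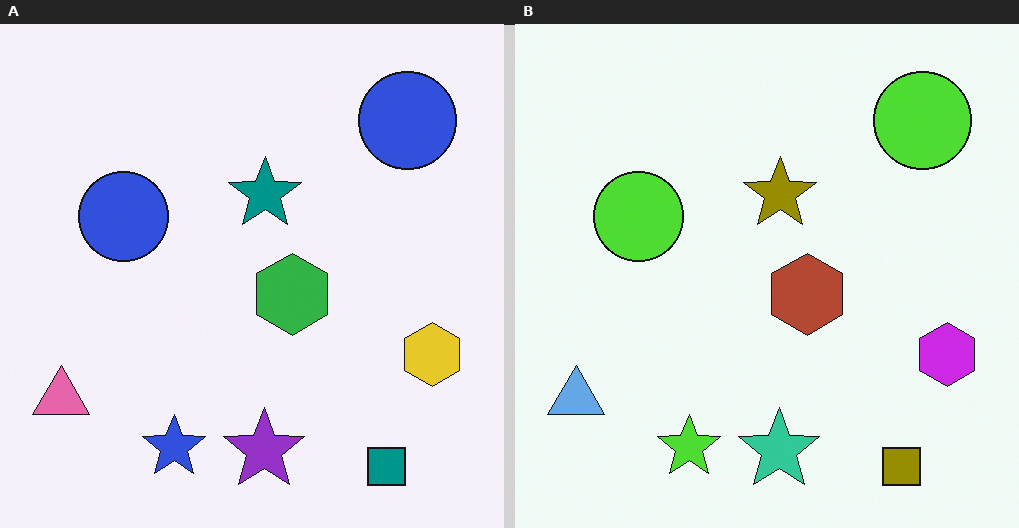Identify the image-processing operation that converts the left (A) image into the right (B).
This is the original image hue-shifted by a large amount.

Every shape's color has rotated by the same amount around the hue wheel — a uniform hue shift.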